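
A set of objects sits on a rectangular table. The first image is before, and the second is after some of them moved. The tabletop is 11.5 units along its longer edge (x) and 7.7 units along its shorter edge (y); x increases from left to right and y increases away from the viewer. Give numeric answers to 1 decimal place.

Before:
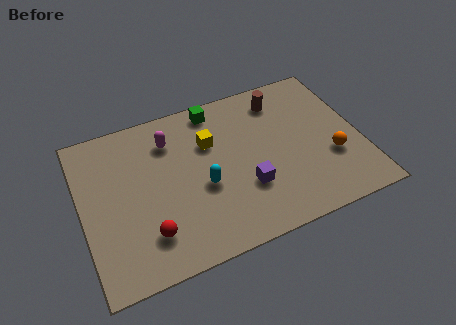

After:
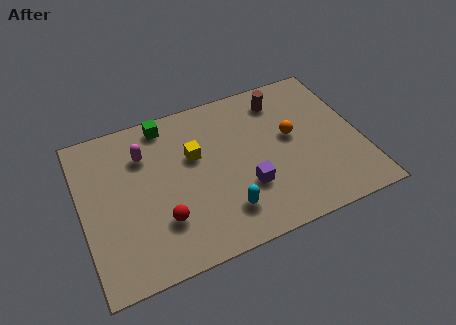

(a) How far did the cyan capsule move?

1.7

The cyan capsule was near (4.9, 3.2) before and (5.6, 1.7) after, so it travelled √(0.7² + 1.5²) ≈ 1.7 units.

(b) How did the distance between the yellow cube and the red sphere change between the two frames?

-1.4

The distance was about 4.5 in the first image and 3.1 in the second, so they moved 1.4 units closer together.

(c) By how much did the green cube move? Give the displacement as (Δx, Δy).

(-2.1, 0.0)

From the two frames, the green cube sits at roughly (5.8, 6.8) before and (3.7, 6.8) after.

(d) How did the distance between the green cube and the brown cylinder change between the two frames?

+2.1

They were about 2.7 units apart before and 4.8 after — 2.1 units further apart.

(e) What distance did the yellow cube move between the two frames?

0.8

The yellow cube was near (5.4, 5.2) before and (4.7, 4.8) after, so it travelled √(0.7² + 0.4²) ≈ 0.8 units.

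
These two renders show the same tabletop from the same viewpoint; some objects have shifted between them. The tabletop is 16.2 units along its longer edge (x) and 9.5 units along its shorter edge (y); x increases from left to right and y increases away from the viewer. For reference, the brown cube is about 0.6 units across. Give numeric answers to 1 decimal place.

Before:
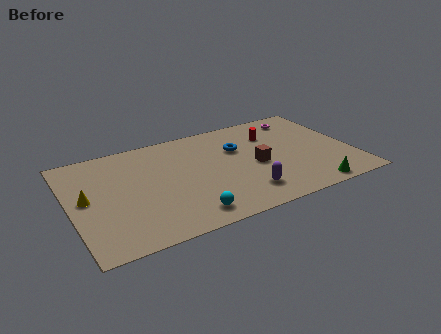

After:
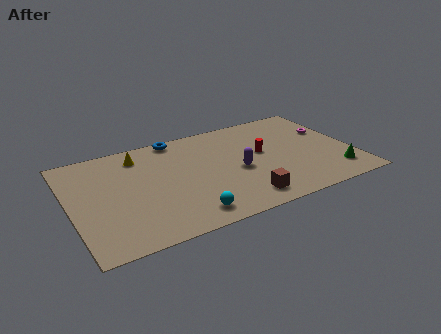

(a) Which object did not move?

the cyan sphere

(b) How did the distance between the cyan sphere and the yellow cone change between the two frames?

+0.3

The distance was about 6.4 in the first image and 6.7 in the second, so they moved 0.3 units further apart.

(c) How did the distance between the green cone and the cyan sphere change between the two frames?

+1.6

The distance was about 7.1 in the first image and 8.7 in the second, so they moved 1.6 units further apart.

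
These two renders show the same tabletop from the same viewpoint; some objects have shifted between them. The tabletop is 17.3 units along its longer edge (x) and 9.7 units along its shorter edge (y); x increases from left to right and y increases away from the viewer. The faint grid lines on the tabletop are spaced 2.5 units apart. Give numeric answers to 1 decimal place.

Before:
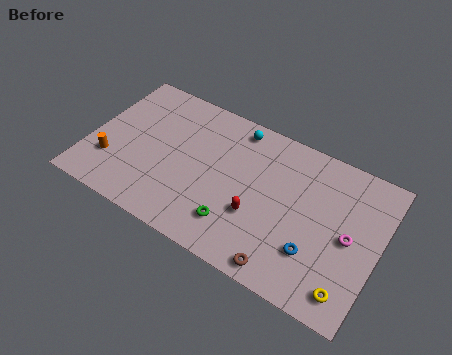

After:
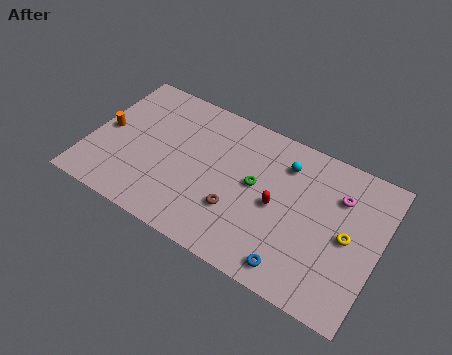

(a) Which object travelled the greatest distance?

the brown torus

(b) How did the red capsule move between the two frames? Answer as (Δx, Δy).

(1.0, 1.2)

From the two frames, the red capsule sits at roughly (10.3, 3.4) before and (11.3, 4.6) after.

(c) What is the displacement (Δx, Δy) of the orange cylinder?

(-0.6, 2.0)

The orange cylinder was at about (1.5, 2.8) and moved to about (0.9, 4.8).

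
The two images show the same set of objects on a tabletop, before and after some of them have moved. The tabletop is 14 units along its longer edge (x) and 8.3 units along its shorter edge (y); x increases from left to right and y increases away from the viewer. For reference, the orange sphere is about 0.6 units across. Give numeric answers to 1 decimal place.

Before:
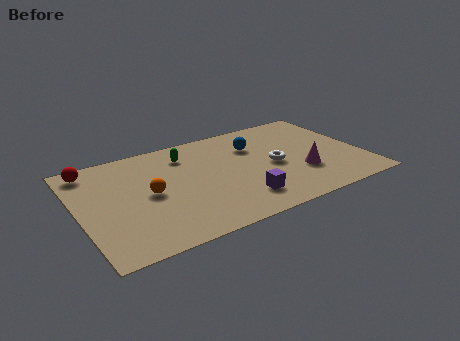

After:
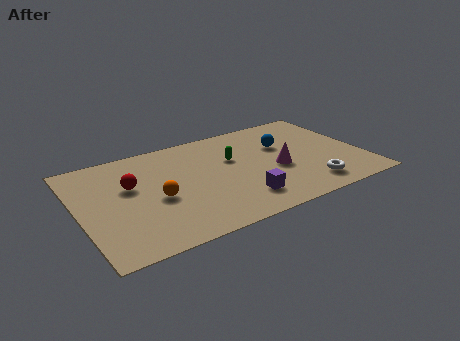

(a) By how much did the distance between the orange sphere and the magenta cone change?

-1.5

The distance was about 7.5 in the first image and 6.0 in the second, so they moved 1.5 units closer together.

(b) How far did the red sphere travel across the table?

2.7

From (0.9, 7.2) to (2.6, 5.1), the red sphere covered √(1.7² + 2.1²) ≈ 2.7 units.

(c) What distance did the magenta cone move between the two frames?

1.4

From (10.8, 2.7) to (9.7, 3.5), the magenta cone covered √(1.1² + 0.8²) ≈ 1.4 units.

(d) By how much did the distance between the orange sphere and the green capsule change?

+1.1

They were about 3.2 units apart before and 4.3 after — 1.1 units further apart.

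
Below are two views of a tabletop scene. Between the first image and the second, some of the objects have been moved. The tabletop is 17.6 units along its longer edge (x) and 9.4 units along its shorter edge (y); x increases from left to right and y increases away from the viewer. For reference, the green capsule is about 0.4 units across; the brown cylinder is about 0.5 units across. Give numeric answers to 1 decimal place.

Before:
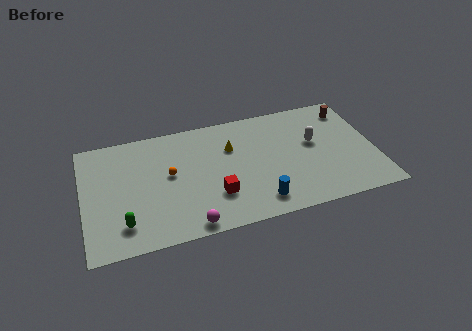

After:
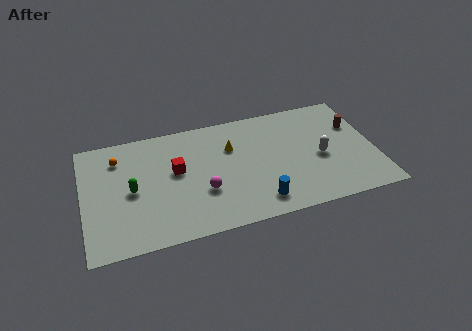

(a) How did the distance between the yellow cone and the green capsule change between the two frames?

-1.6

Before: roughly 8.0 units apart; after: 6.4. That's 1.6 units closer together.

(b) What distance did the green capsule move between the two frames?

2.6

The green capsule was near (2.3, 2.0) before and (2.9, 4.5) after, so it travelled √(0.6² + 2.5²) ≈ 2.6 units.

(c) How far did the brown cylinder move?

1.4

From (16.4, 7.7) to (16.6, 6.3), the brown cylinder covered √(0.2² + 1.4²) ≈ 1.4 units.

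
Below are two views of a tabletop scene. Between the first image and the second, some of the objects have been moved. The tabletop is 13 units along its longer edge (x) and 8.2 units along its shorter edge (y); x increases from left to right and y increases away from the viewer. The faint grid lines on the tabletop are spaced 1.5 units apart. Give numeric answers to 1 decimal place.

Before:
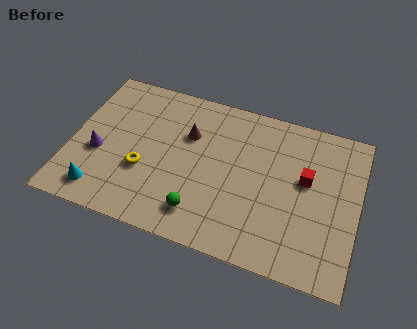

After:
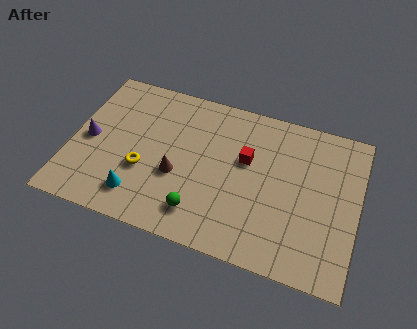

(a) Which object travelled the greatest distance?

the red cube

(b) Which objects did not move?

the green sphere and the yellow torus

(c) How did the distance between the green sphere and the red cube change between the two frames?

-1.7

They were about 5.5 units apart before and 3.8 after — 1.7 units closer together.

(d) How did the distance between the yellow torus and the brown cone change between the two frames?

-1.6

They were about 3.1 units apart before and 1.5 after — 1.6 units closer together.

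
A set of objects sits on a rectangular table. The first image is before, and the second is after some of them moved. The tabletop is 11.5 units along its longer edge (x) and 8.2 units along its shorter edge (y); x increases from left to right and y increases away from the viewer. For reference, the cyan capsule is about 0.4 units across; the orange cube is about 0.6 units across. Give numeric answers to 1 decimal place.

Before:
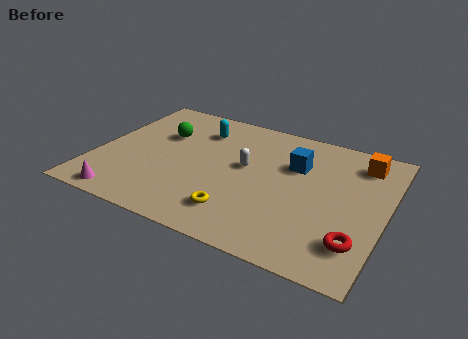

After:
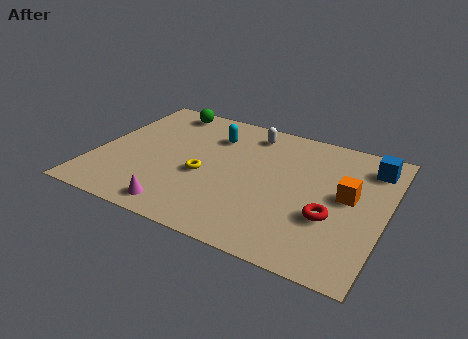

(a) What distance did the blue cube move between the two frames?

3.1

From (7.8, 5.5) to (10.7, 6.6), the blue cube covered √(2.9² + 1.1²) ≈ 3.1 units.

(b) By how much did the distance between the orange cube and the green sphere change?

+0.3

The distance was about 8.0 in the first image and 8.3 in the second, so they moved 0.3 units further apart.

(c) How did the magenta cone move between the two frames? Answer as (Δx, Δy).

(2.2, 0.2)

The magenta cone started near (1.6, 0.8) and ended near (3.8, 1.0).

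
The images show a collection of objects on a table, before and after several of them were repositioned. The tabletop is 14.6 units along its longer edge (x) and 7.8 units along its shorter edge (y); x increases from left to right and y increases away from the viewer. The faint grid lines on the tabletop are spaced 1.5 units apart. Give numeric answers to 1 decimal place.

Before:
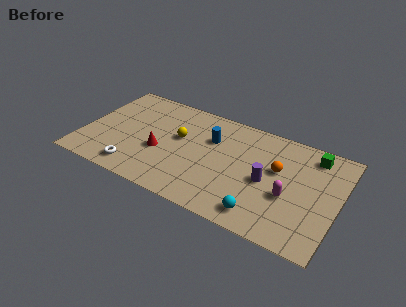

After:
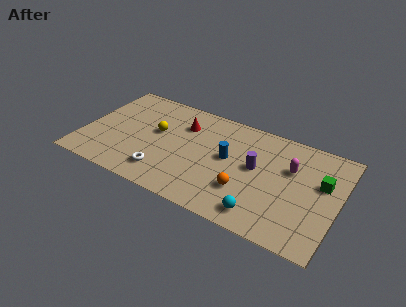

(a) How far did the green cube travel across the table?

1.9

From (12.9, 6.6) to (13.6, 4.8), the green cube covered √(0.7² + 1.8²) ≈ 1.9 units.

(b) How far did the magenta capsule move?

2.0

From (11.9, 3.1) to (11.8, 5.1), the magenta capsule covered √(0.1² + 2.0²) ≈ 2.0 units.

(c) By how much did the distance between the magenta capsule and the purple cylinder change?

+0.7

They were about 1.4 units apart before and 2.1 after — 0.7 units further apart.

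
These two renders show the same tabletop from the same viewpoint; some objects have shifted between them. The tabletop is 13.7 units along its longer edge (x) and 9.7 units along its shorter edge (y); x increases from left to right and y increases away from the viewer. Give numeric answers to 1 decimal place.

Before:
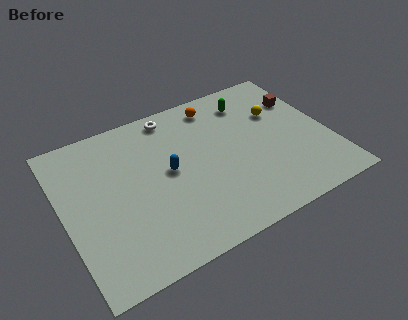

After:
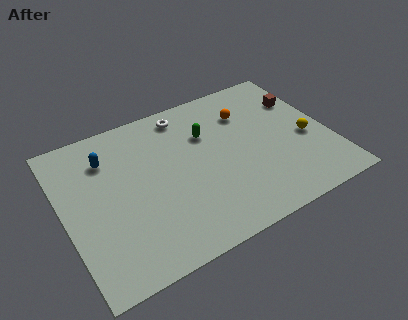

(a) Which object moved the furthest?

the blue capsule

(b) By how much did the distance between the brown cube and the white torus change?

-0.6

They were about 6.8 units apart before and 6.2 after — 0.6 units closer together.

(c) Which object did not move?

the brown cube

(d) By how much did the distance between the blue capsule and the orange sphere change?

+2.9

They were about 4.4 units apart before and 7.3 after — 2.9 units further apart.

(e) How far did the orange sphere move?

1.8

From (8.4, 8.3) to (9.8, 7.1), the orange sphere covered √(1.4² + 1.2²) ≈ 1.8 units.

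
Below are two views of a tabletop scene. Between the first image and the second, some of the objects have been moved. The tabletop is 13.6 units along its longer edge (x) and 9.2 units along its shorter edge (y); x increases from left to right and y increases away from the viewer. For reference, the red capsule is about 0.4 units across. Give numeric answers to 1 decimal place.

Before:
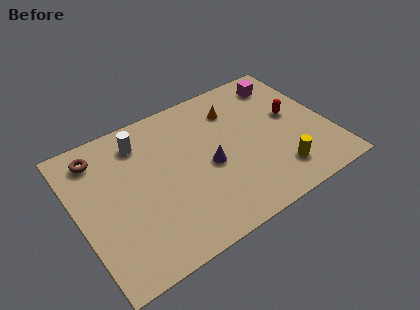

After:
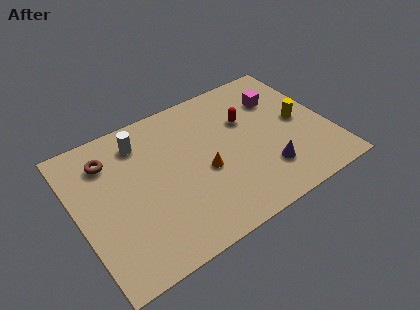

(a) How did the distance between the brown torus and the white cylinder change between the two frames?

-0.5

The distance was about 2.3 in the first image and 1.8 in the second, so they moved 0.5 units closer together.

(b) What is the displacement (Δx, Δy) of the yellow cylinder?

(1.7, 2.7)

From the two frames, the yellow cylinder sits at roughly (10.4, 1.9) before and (12.1, 4.6) after.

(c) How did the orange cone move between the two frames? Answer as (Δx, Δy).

(-2.2, -3.1)

The orange cone was at about (8.9, 7.0) and moved to about (6.7, 3.9).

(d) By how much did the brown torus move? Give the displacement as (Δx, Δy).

(0.5, -0.5)

The brown torus was at about (1.5, 7.6) and moved to about (2.0, 7.1).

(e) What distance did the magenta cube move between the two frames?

1.1

The magenta cube moved from about (11.8, 7.6) to (11.3, 6.6), a distance of √(0.5² + 1.0²) ≈ 1.1.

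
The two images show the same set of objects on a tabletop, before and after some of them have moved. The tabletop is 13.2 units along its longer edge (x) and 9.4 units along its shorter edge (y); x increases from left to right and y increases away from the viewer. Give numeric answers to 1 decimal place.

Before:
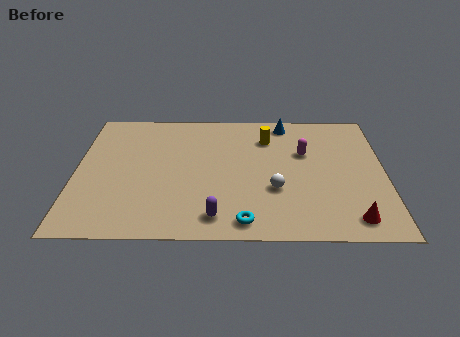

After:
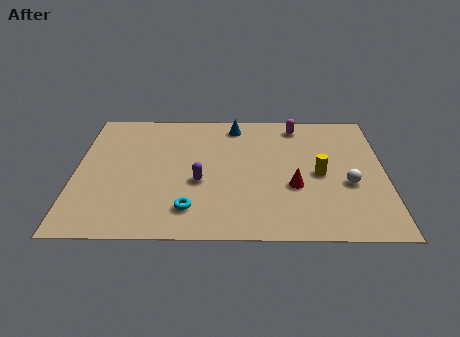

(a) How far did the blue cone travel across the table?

2.2

The blue cone was near (9.0, 8.3) before and (6.8, 8.1) after, so it travelled √(2.2² + 0.2²) ≈ 2.2 units.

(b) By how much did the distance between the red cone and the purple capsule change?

-1.7

Before: roughly 5.7 units apart; after: 4.0. That's 1.7 units closer together.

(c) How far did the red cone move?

3.3

The red cone moved from about (11.7, 1.3) to (9.3, 3.5), a distance of √(2.4² + 2.2²) ≈ 3.3.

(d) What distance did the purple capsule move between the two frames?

2.5

The purple capsule moved from about (6.0, 1.4) to (5.3, 3.8), a distance of √(0.7² + 2.4²) ≈ 2.5.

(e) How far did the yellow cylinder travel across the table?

3.5

From (8.2, 7.1) to (10.4, 4.4), the yellow cylinder covered √(2.2² + 2.7²) ≈ 3.5 units.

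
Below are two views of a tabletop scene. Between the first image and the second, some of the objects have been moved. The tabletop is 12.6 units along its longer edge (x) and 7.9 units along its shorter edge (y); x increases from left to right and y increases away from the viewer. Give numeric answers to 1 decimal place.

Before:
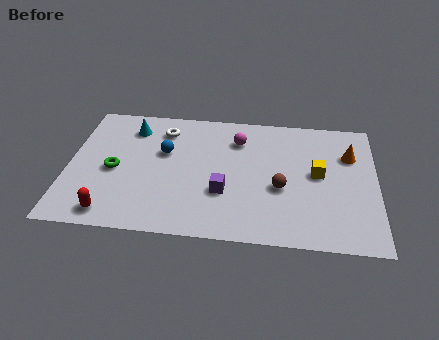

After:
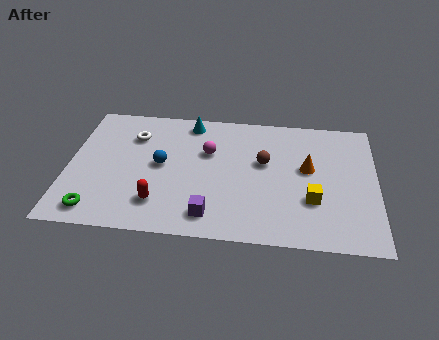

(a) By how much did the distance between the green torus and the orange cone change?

-0.6

They were about 9.8 units apart before and 9.2 after — 0.6 units closer together.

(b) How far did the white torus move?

1.3

The white torus was near (3.8, 6.3) before and (2.6, 5.8) after, so it travelled √(1.2² + 0.5²) ≈ 1.3 units.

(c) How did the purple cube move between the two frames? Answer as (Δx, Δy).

(-0.5, -1.4)

The purple cube started near (6.4, 2.7) and ended near (5.9, 1.3).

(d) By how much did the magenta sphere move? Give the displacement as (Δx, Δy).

(-1.2, -0.9)

The magenta sphere was at about (6.9, 6.0) and moved to about (5.7, 5.1).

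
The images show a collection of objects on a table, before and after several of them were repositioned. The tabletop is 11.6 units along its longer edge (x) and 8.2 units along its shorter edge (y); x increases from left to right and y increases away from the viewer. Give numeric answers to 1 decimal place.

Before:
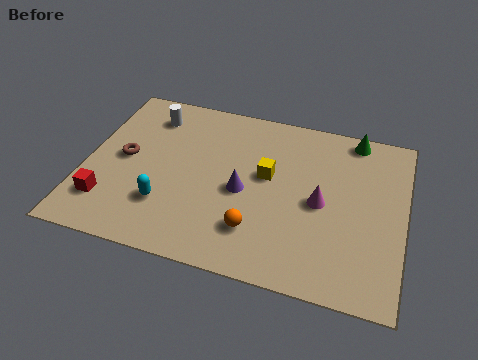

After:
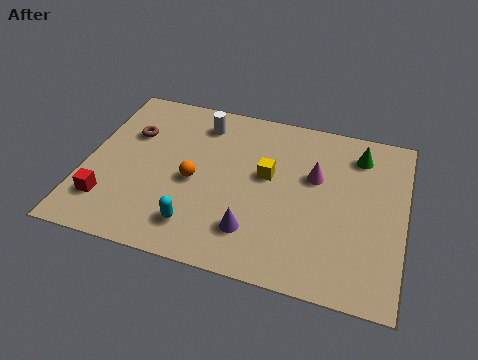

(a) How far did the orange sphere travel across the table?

2.9

The orange sphere moved from about (6.4, 2.0) to (4.0, 3.7), a distance of √(2.4² + 1.7²) ≈ 2.9.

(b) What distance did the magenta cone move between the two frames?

1.2

The magenta cone was near (8.6, 3.9) before and (8.3, 5.1) after, so it travelled √(0.3² + 1.2²) ≈ 1.2 units.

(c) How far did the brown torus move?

1.3

The brown torus moved from about (1.4, 4.2) to (1.5, 5.5), a distance of √(0.1² + 1.3²) ≈ 1.3.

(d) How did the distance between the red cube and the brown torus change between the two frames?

+1.3

Before: roughly 2.3 units apart; after: 3.6. That's 1.3 units further apart.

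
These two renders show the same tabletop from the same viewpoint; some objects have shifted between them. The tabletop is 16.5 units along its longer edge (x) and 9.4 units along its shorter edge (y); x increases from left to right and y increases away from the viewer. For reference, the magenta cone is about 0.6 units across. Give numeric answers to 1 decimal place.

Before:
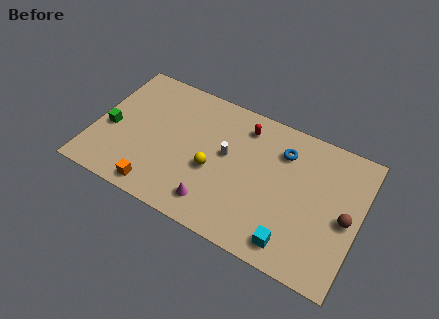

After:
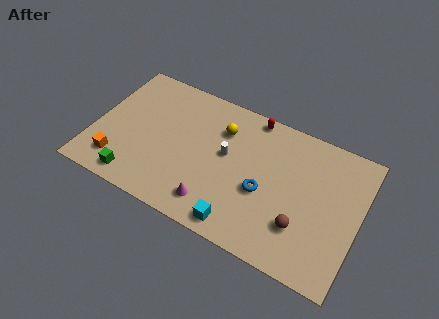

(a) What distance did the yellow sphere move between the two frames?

3.0

The yellow sphere moved from about (7.5, 3.9) to (7.7, 6.9), a distance of √(0.2² + 3.0²) ≈ 3.0.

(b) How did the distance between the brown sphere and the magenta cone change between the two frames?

-2.9

The distance was about 8.3 in the first image and 5.4 in the second, so they moved 2.9 units closer together.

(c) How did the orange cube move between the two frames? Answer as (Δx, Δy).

(-2.6, 0.8)

The orange cube started near (4.4, 1.1) and ended near (1.8, 1.9).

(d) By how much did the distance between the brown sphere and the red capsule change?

-0.5

Before: roughly 7.5 units apart; after: 7.0. That's 0.5 units closer together.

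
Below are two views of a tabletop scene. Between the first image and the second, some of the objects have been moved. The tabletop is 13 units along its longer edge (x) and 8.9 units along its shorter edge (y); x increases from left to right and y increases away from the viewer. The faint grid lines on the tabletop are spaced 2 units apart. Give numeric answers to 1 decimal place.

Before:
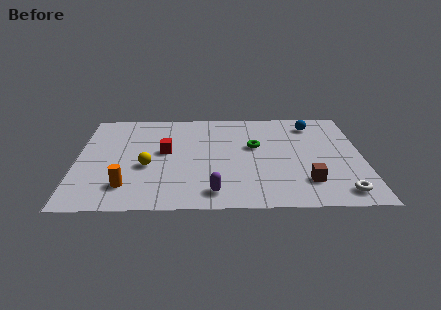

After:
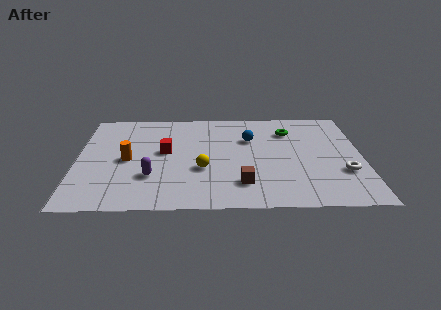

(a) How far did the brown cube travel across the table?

2.9

The brown cube was near (10.4, 2.1) before and (7.5, 2.0) after, so it travelled √(2.9² + 0.1²) ≈ 2.9 units.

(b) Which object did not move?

the red cube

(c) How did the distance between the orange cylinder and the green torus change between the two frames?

+1.1

The distance was about 6.7 in the first image and 7.8 in the second, so they moved 1.1 units further apart.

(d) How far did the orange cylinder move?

2.3

The orange cylinder was near (2.3, 1.9) before and (2.3, 4.2) after, so it travelled √(0.0² + 2.3²) ≈ 2.3 units.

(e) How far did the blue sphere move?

3.2

The blue sphere was near (10.8, 7.3) before and (7.9, 6.0) after, so it travelled √(2.9² + 1.3²) ≈ 3.2 units.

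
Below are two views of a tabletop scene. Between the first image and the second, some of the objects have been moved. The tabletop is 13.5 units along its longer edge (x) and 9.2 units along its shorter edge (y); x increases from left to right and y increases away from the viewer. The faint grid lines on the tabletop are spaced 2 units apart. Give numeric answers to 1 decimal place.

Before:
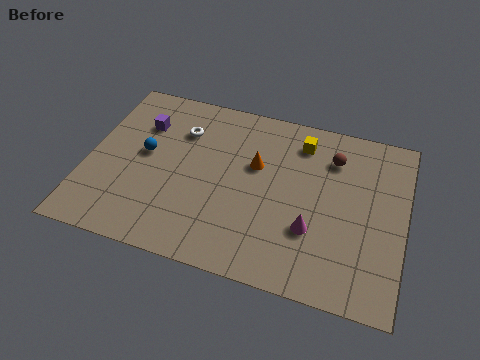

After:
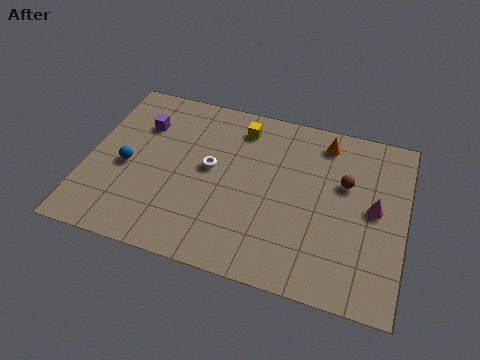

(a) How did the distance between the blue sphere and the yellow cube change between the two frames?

-1.2

They were about 7.0 units apart before and 5.8 after — 1.2 units closer together.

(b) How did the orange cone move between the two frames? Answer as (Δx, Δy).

(2.8, 2.1)

The orange cone started near (7.1, 5.7) and ended near (9.9, 7.8).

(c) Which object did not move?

the purple cube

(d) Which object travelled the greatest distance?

the orange cone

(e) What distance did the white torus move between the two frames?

2.2

From (3.8, 6.7) to (5.2, 5.0), the white torus covered √(1.4² + 1.7²) ≈ 2.2 units.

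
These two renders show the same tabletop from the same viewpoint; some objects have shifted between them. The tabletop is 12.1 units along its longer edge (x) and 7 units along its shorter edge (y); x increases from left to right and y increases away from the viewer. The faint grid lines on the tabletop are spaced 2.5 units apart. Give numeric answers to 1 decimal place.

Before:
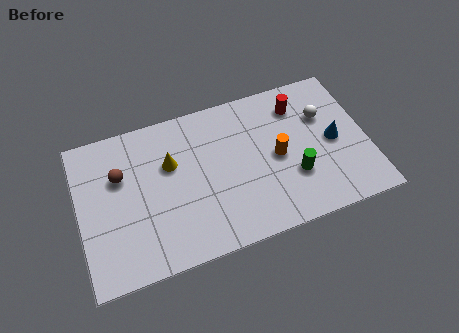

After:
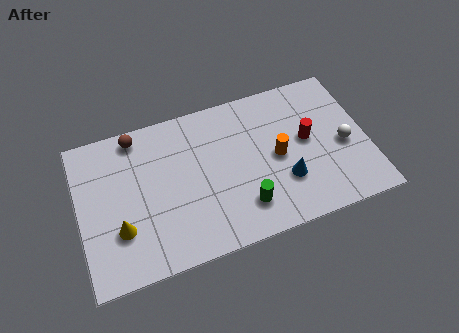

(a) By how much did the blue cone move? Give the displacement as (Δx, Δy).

(-2.2, -1.2)

The blue cone started near (10.7, 3.4) and ended near (8.5, 2.2).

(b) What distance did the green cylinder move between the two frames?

2.3

The green cylinder moved from about (8.9, 2.3) to (6.7, 1.6), a distance of √(2.2² + 0.7²) ≈ 2.3.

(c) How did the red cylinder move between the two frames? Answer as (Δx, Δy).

(0.2, -1.7)

The red cylinder started near (9.4, 5.5) and ended near (9.6, 3.8).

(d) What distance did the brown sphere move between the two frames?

1.8

The brown sphere was near (1.8, 4.6) before and (2.6, 6.2) after, so it travelled √(0.8² + 1.6²) ≈ 1.8 units.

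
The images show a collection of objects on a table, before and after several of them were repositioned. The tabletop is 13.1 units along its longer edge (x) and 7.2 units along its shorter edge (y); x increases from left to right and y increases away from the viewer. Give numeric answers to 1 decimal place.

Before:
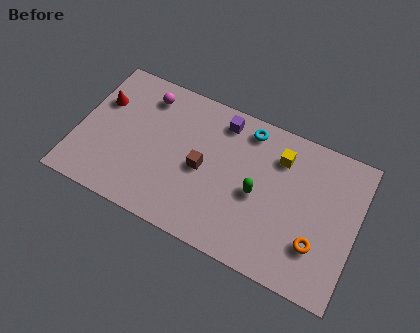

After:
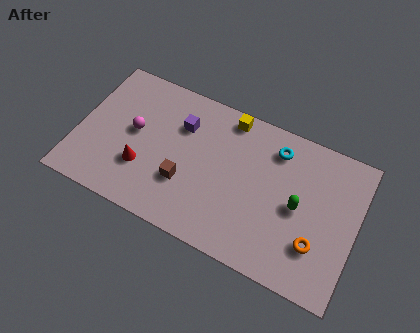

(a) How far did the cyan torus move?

1.5

From (7.7, 6.2) to (9.1, 5.8), the cyan torus covered √(1.4² + 0.4²) ≈ 1.5 units.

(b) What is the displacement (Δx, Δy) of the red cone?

(2.3, -2.5)

The red cone started near (0.9, 4.8) and ended near (3.2, 2.3).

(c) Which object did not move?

the orange torus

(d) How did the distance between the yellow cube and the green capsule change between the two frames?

+2.3

Before: roughly 2.3 units apart; after: 4.6. That's 2.3 units further apart.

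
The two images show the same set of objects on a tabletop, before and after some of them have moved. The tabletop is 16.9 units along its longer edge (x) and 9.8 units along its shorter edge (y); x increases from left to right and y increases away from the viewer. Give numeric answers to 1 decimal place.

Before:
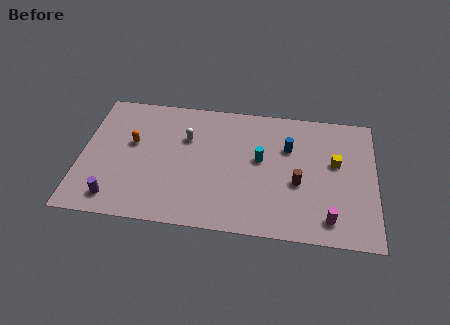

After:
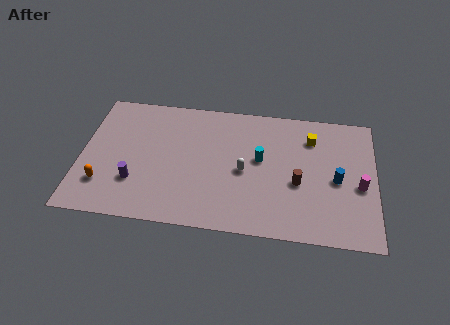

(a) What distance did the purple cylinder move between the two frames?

1.8

The purple cylinder moved from about (2.1, 1.5) to (3.2, 2.9), a distance of √(1.1² + 1.4²) ≈ 1.8.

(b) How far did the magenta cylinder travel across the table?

3.1

From (14.3, 1.6) to (16.0, 4.2), the magenta cylinder covered √(1.7² + 2.6²) ≈ 3.1 units.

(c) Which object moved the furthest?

the white capsule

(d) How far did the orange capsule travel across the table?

3.6

The orange capsule was near (2.9, 5.8) before and (1.4, 2.5) after, so it travelled √(1.5² + 3.3²) ≈ 3.6 units.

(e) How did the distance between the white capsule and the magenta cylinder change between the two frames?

-3.1

The distance was about 9.7 in the first image and 6.6 in the second, so they moved 3.1 units closer together.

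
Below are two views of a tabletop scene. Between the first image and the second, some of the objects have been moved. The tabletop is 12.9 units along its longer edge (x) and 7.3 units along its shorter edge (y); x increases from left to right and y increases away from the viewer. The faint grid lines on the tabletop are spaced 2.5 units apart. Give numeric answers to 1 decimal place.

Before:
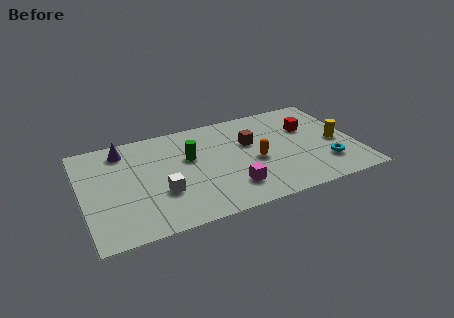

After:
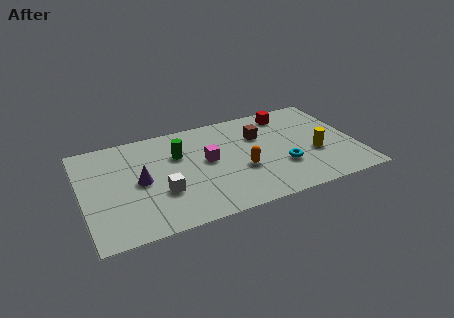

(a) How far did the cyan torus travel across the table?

2.1

The cyan torus was near (11.3, 1.9) before and (9.3, 2.4) after, so it travelled √(2.0² + 0.5²) ≈ 2.1 units.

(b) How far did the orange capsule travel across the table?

0.8

From (8.1, 3.2) to (7.4, 2.8), the orange capsule covered √(0.7² + 0.4²) ≈ 0.8 units.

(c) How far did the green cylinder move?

0.6

From (5.1, 4.5) to (4.6, 4.9), the green cylinder covered √(0.5² + 0.4²) ≈ 0.6 units.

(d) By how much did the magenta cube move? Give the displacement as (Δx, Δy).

(-0.9, 2.3)

From the two frames, the magenta cube sits at roughly (6.8, 1.7) before and (5.9, 4.0) after.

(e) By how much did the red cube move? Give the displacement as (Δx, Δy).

(-0.8, 1.4)

From the two frames, the red cube sits at roughly (10.8, 4.8) before and (10.0, 6.2) after.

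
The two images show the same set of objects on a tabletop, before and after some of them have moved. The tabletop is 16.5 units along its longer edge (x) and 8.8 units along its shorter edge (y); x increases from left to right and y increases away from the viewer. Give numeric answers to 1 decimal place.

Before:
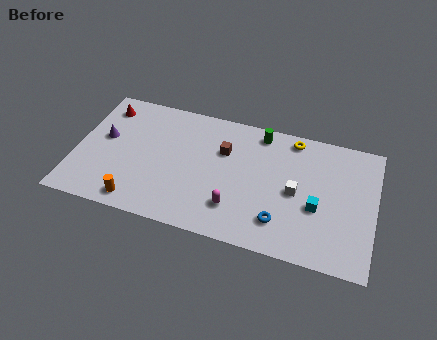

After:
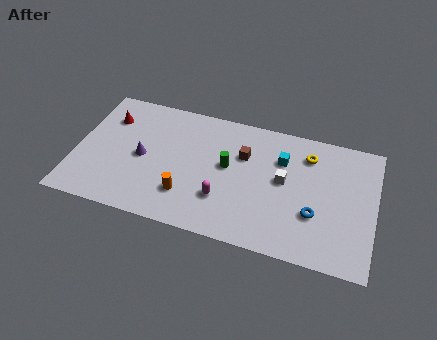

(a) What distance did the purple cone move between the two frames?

2.3

The purple cone moved from about (1.5, 5.0) to (3.7, 4.2), a distance of √(2.2² + 0.8²) ≈ 2.3.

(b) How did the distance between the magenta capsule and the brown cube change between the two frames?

-0.4

The distance was about 3.8 in the first image and 3.4 in the second, so they moved 0.4 units closer together.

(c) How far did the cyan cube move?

3.4

The cyan cube was near (13.4, 3.5) before and (11.3, 6.2) after, so it travelled √(2.1² + 2.7²) ≈ 3.4 units.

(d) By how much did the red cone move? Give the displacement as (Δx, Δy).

(0.3, -0.7)

From the two frames, the red cone sits at roughly (1.3, 7.2) before and (1.6, 6.5) after.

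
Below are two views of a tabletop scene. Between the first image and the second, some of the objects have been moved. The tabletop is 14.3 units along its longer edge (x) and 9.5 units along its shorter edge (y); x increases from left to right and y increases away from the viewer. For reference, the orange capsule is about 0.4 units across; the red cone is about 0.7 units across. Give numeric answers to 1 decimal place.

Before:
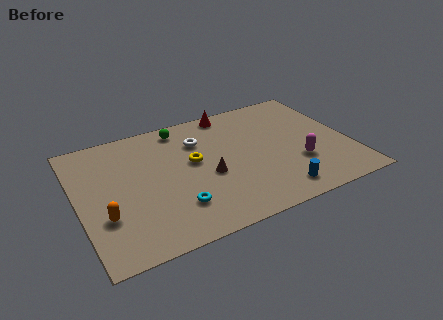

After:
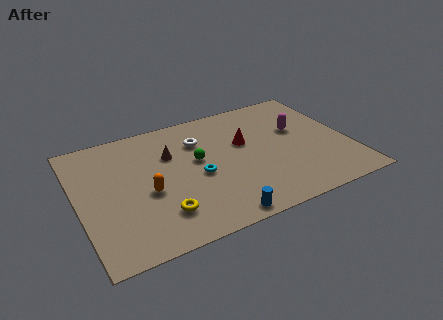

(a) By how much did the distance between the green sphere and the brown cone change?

-2.8

The distance was about 4.4 in the first image and 1.6 in the second, so they moved 2.8 units closer together.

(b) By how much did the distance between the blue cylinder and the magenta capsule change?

+4.9

They were about 2.2 units apart before and 7.1 after — 4.9 units further apart.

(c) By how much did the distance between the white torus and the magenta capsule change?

-0.8

Before: roughly 6.1 units apart; after: 5.3. That's 0.8 units closer together.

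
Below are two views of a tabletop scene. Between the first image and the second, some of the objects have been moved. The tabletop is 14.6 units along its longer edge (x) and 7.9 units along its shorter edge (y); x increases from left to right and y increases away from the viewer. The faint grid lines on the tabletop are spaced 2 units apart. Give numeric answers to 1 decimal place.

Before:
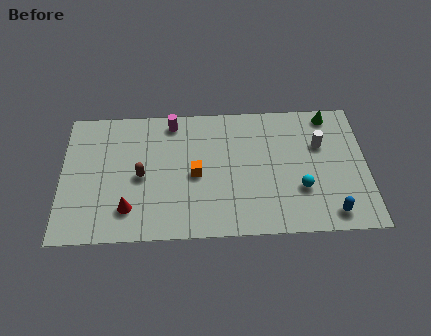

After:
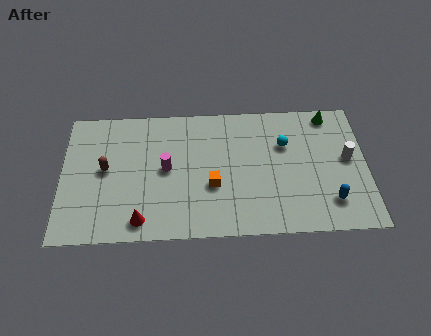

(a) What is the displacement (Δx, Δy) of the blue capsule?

(0.0, 0.7)

The blue capsule started near (12.8, 1.1) and ended near (12.8, 1.8).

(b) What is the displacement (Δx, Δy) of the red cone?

(0.6, -0.7)

From the two frames, the red cone sits at roughly (3.2, 1.8) before and (3.8, 1.1) after.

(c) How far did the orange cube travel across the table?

1.1

From (6.4, 3.7) to (7.2, 3.0), the orange cube covered √(0.8² + 0.7²) ≈ 1.1 units.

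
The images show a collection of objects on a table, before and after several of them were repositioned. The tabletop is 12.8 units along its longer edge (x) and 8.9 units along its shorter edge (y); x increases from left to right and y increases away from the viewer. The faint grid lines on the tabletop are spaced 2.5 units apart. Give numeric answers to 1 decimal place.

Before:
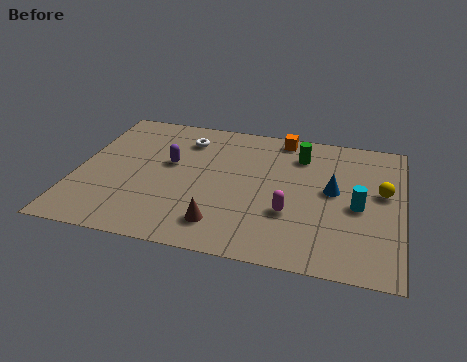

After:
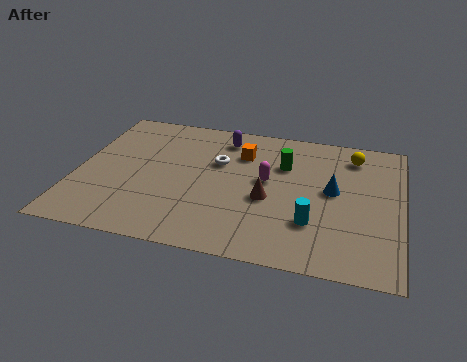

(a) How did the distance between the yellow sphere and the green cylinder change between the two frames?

-0.8

They were about 3.8 units apart before and 3.0 after — 0.8 units closer together.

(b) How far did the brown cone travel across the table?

2.6

From (5.9, 1.7) to (7.6, 3.7), the brown cone covered √(1.7² + 2.0²) ≈ 2.6 units.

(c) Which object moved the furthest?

the purple capsule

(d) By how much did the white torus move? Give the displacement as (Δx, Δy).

(1.4, -1.3)

From the two frames, the white torus sits at roughly (4.1, 7.0) before and (5.5, 5.7) after.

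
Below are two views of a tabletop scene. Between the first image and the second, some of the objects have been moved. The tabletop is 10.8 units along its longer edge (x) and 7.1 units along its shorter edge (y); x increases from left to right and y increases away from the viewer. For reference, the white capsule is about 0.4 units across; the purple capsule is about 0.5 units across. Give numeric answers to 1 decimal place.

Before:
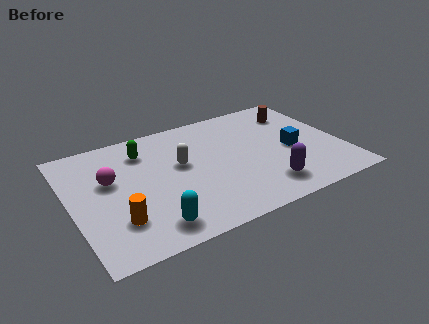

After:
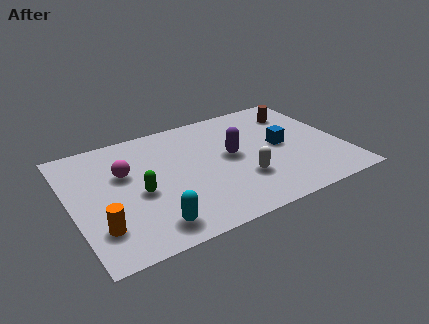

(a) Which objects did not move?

the cyan capsule and the brown cylinder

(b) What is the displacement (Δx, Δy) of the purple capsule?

(-1.0, 2.4)

The purple capsule was at about (7.4, 1.4) and moved to about (6.4, 3.8).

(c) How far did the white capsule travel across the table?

2.9

From (4.4, 4.1) to (6.6, 2.2), the white capsule covered √(2.2² + 1.9²) ≈ 2.9 units.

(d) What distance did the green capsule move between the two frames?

2.5

From (3.1, 5.5) to (2.6, 3.1), the green capsule covered √(0.5² + 2.4²) ≈ 2.5 units.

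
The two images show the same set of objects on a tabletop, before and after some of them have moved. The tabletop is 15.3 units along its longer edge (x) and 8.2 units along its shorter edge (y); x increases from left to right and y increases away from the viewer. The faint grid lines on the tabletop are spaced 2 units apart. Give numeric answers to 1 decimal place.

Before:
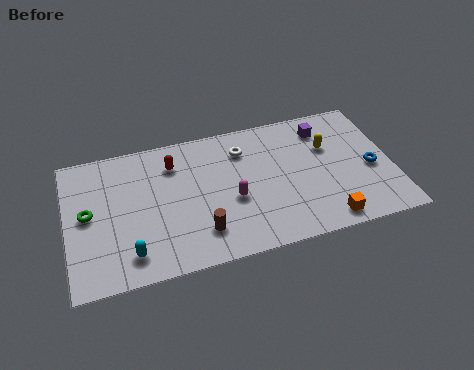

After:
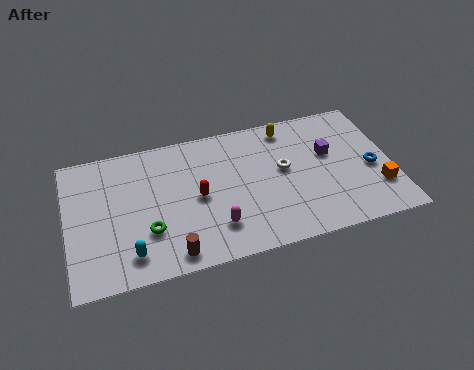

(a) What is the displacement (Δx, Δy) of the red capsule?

(1.0, -2.3)

From the two frames, the red capsule sits at roughly (5.1, 6.3) before and (6.1, 4.0) after.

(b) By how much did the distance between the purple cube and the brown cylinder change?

+0.9

The distance was about 7.8 in the first image and 8.7 in the second, so they moved 0.9 units further apart.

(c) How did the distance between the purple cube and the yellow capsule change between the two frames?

+1.6

They were about 1.2 units apart before and 2.8 after — 1.6 units further apart.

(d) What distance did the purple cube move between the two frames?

1.6

From (12.3, 6.6) to (12.4, 5.0), the purple cube covered √(0.1² + 1.6²) ≈ 1.6 units.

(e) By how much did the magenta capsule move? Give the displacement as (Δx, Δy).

(-0.9, -1.4)

The magenta capsule was at about (7.7, 3.4) and moved to about (6.8, 2.0).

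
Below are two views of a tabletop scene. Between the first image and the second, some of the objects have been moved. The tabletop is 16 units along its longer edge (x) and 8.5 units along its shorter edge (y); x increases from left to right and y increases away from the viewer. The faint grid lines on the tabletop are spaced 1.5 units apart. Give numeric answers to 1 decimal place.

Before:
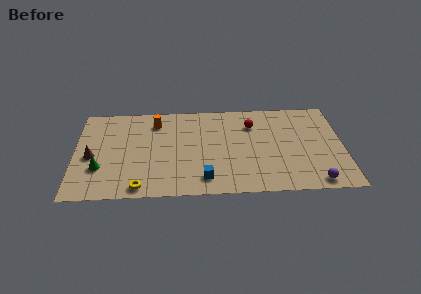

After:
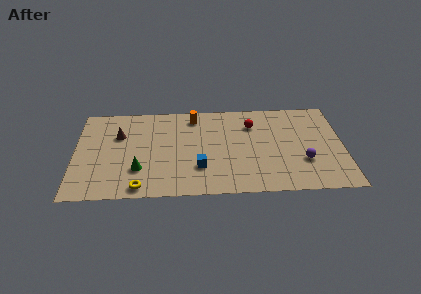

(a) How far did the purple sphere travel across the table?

2.0

The purple sphere was near (14.2, 0.9) before and (13.6, 2.8) after, so it travelled √(0.6² + 1.9²) ≈ 2.0 units.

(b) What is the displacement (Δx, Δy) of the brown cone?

(1.6, 1.9)

From the two frames, the brown cone sits at roughly (1.0, 3.8) before and (2.6, 5.7) after.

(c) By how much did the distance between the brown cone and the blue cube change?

-1.3

The distance was about 7.1 in the first image and 5.8 in the second, so they moved 1.3 units closer together.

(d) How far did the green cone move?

2.3

The green cone moved from about (1.5, 2.7) to (3.8, 2.5), a distance of √(2.3² + 0.2²) ≈ 2.3.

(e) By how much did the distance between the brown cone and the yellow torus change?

+0.9

The distance was about 4.1 in the first image and 5.0 in the second, so they moved 0.9 units further apart.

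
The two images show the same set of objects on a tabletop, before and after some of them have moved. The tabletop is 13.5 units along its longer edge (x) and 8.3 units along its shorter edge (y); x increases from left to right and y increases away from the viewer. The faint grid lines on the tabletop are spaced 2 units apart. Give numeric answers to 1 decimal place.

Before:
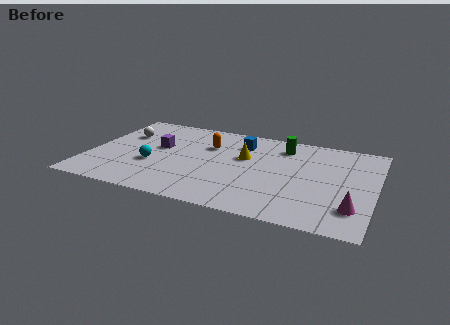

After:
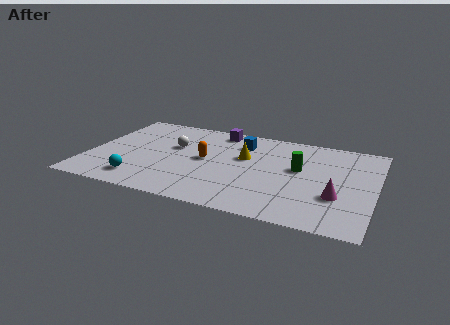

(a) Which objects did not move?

the blue cube and the yellow cone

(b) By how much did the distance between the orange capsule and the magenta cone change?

-1.5

The distance was about 8.0 in the first image and 6.5 in the second, so they moved 1.5 units closer together.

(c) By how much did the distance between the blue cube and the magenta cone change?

-1.1

Before: roughly 7.1 units apart; after: 6.0. That's 1.1 units closer together.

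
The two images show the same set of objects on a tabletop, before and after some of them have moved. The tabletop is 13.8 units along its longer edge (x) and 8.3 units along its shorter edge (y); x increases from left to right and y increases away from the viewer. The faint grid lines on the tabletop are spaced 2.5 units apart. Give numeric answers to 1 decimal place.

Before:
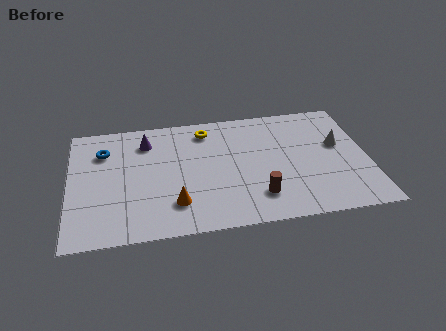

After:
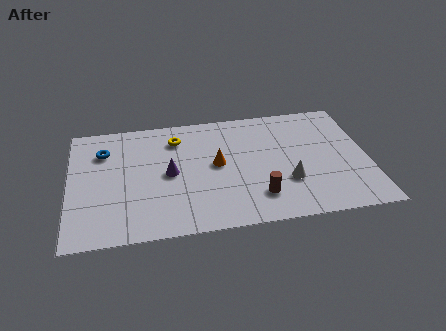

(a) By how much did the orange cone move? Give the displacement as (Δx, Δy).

(2.0, 2.4)

From the two frames, the orange cone sits at roughly (4.8, 2.0) before and (6.8, 4.4) after.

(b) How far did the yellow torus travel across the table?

1.5

From (6.4, 6.9) to (5.0, 6.5), the yellow torus covered √(1.4² + 0.4²) ≈ 1.5 units.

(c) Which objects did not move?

the brown cylinder and the blue torus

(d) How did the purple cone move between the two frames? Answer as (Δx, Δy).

(1.0, -2.4)

The purple cone started near (3.6, 6.5) and ended near (4.6, 4.1).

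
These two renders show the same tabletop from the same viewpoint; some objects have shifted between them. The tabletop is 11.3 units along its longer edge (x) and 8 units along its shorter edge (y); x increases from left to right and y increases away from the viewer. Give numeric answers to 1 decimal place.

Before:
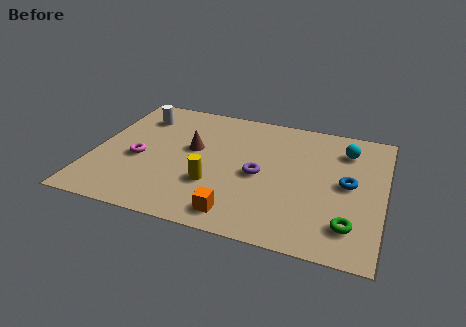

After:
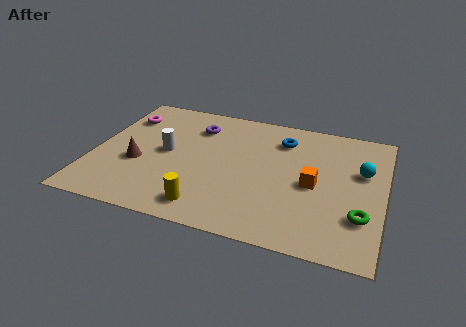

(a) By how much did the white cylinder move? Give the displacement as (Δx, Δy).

(1.3, -2.1)

From the two frames, the white cylinder sits at roughly (1.5, 6.2) before and (2.8, 4.1) after.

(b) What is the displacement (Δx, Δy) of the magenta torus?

(-0.9, 2.6)

The magenta torus started near (1.8, 3.4) and ended near (0.9, 6.0).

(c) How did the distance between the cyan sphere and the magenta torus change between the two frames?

+1.2

They were about 8.4 units apart before and 9.6 after — 1.2 units further apart.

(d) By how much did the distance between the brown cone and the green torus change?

+1.8

The distance was about 6.9 in the first image and 8.7 in the second, so they moved 1.8 units further apart.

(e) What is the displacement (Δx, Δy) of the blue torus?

(-2.7, 2.1)

From the two frames, the blue torus sits at roughly (9.9, 4.1) before and (7.2, 6.2) after.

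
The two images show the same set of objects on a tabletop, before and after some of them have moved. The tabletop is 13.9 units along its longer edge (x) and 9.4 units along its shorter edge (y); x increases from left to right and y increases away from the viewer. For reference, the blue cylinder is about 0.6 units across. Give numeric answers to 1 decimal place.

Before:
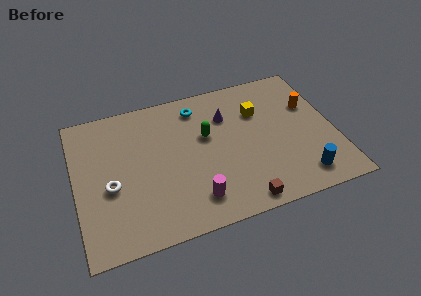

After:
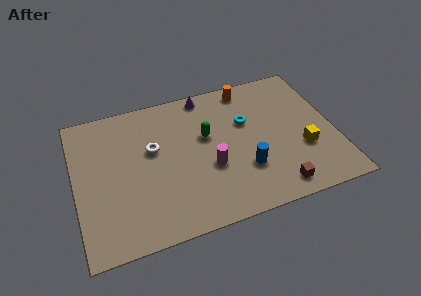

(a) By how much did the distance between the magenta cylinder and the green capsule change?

-1.9

They were about 4.0 units apart before and 2.1 after — 1.9 units closer together.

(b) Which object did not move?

the green capsule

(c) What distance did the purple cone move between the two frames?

2.1

From (8.3, 6.7) to (7.3, 8.5), the purple cone covered √(1.0² + 1.8²) ≈ 2.1 units.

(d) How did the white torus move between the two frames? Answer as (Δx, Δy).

(2.4, 1.8)

The white torus was at about (1.8, 3.9) and moved to about (4.2, 5.7).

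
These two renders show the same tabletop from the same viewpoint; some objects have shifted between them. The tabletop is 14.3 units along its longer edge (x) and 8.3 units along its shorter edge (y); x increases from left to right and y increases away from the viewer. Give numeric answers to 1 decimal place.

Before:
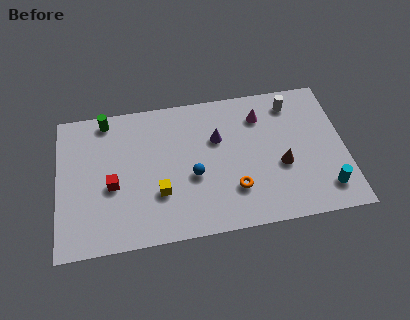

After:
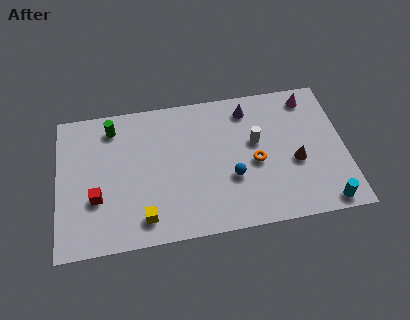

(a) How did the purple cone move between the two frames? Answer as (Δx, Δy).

(1.6, 1.5)

From the two frames, the purple cone sits at roughly (8.0, 5.4) before and (9.6, 6.9) after.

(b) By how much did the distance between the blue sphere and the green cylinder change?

+1.2

Before: roughly 5.8 units apart; after: 7.0. That's 1.2 units further apart.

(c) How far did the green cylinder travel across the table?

0.6

The green cylinder moved from about (2.5, 7.4) to (2.8, 6.9), a distance of √(0.3² + 0.5²) ≈ 0.6.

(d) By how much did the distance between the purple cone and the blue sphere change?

+1.6

Before: roughly 2.4 units apart; after: 4.0. That's 1.6 units further apart.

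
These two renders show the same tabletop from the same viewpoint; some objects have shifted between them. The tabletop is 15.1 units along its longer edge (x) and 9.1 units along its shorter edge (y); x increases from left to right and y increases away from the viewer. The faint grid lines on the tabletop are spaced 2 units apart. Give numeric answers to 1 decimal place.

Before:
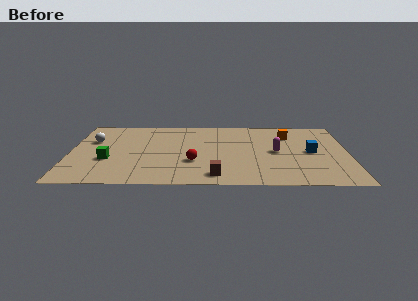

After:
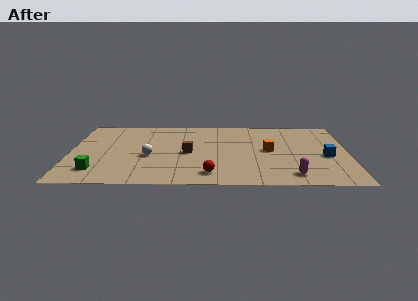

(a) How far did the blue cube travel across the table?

1.0

The blue cube moved from about (13.1, 4.5) to (13.9, 3.9), a distance of √(0.8² + 0.6²) ≈ 1.0.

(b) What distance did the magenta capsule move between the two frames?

3.2

The magenta capsule was near (11.2, 4.5) before and (12.0, 1.4) after, so it travelled √(0.8² + 3.1²) ≈ 3.2 units.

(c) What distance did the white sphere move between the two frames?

3.7

From (1.2, 5.9) to (4.3, 3.8), the white sphere covered √(3.1² + 2.1²) ≈ 3.7 units.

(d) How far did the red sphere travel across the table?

1.8

From (6.7, 3.1) to (7.6, 1.5), the red sphere covered √(0.9² + 1.6²) ≈ 1.8 units.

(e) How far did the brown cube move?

3.4

From (7.9, 1.3) to (6.4, 4.3), the brown cube covered √(1.5² + 3.0²) ≈ 3.4 units.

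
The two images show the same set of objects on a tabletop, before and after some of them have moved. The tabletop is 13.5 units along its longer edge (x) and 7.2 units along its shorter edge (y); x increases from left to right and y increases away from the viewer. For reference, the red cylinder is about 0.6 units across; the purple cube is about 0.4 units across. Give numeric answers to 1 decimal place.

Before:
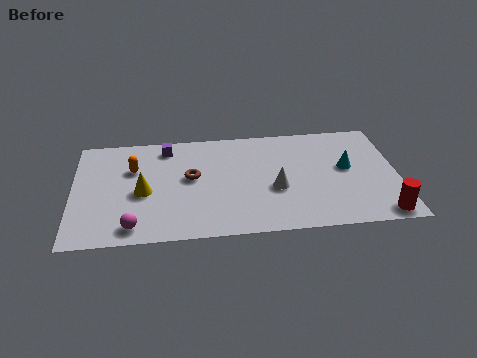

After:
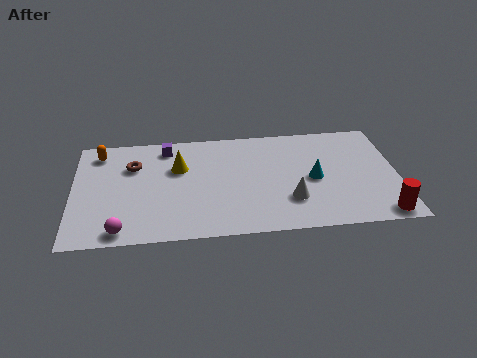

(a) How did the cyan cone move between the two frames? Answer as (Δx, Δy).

(-1.4, -0.6)

The cyan cone was at about (11.4, 4.0) and moved to about (10.0, 3.4).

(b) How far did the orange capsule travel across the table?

1.8

From (2.5, 4.8) to (1.1, 6.0), the orange capsule covered √(1.4² + 1.2²) ≈ 1.8 units.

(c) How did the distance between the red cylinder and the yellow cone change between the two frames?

-0.9

Before: roughly 10.1 units apart; after: 9.2. That's 0.9 units closer together.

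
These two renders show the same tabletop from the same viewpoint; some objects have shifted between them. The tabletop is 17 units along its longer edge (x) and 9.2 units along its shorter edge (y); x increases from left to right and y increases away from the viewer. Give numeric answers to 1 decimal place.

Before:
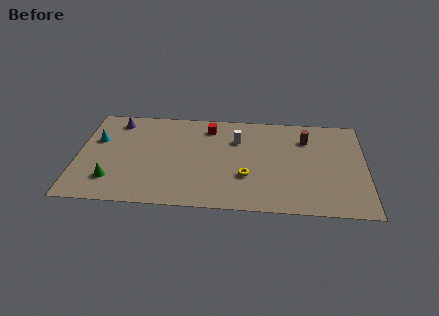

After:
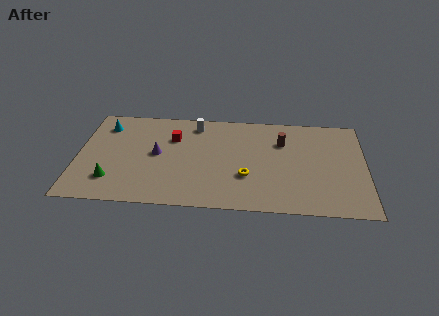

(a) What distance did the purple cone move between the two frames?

3.9

From (2.2, 7.8) to (4.7, 4.8), the purple cone covered √(2.5² + 3.0²) ≈ 3.9 units.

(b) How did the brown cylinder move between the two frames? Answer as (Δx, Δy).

(-1.4, -0.4)

The brown cylinder started near (13.5, 6.9) and ended near (12.1, 6.5).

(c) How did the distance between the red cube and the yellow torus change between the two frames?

+0.4

They were about 5.1 units apart before and 5.5 after — 0.4 units further apart.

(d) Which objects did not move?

the yellow torus and the green cone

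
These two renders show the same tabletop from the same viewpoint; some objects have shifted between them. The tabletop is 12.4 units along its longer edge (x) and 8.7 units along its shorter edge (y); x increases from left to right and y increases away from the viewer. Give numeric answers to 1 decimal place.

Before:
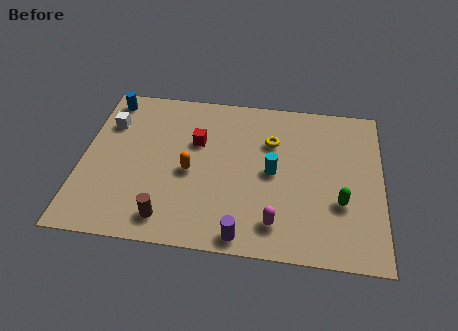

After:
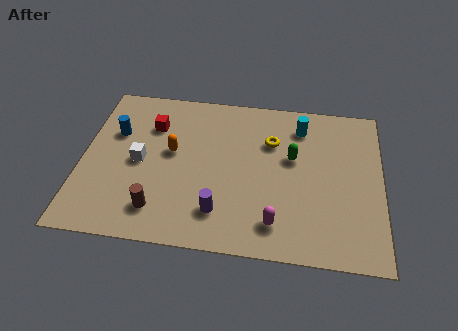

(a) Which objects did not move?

the magenta capsule and the yellow torus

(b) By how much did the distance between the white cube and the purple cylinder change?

-3.8

They were about 7.9 units apart before and 4.1 after — 3.8 units closer together.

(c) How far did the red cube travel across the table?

2.0

The red cube was near (4.7, 5.6) before and (2.8, 6.3) after, so it travelled √(1.9² + 0.7²) ≈ 2.0 units.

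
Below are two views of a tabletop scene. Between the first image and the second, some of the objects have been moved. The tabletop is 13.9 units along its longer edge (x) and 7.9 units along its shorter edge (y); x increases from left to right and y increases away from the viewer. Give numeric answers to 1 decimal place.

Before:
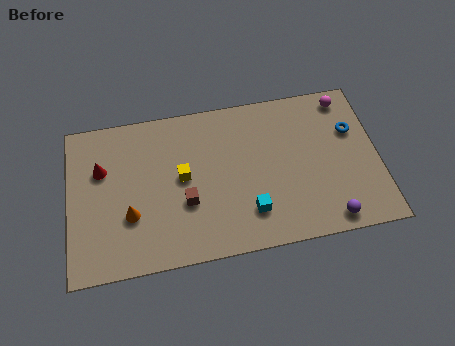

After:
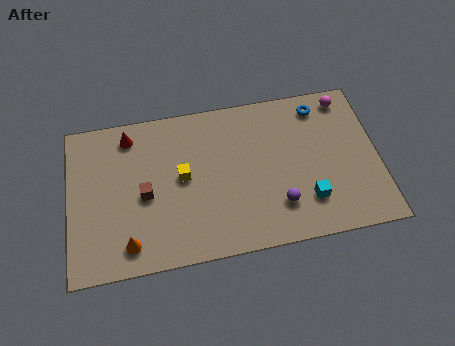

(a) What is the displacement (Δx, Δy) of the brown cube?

(-1.8, 0.7)

The brown cube was at about (5.2, 2.9) and moved to about (3.4, 3.6).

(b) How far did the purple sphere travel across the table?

2.5

The purple sphere was near (11.5, 0.9) before and (9.3, 2.0) after, so it travelled √(2.2² + 1.1²) ≈ 2.5 units.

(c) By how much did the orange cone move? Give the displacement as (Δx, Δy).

(-0.1, -1.4)

The orange cone was at about (2.7, 2.7) and moved to about (2.6, 1.3).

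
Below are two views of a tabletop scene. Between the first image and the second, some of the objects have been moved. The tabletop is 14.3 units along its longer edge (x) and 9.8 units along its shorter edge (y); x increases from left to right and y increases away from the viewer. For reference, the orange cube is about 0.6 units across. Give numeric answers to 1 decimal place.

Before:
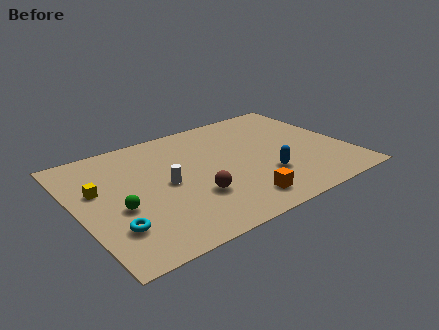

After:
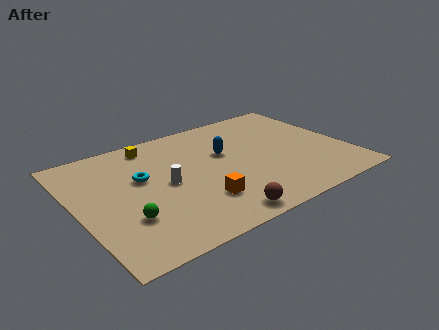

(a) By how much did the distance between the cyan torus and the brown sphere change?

+1.5

They were about 4.3 units apart before and 5.8 after — 1.5 units further apart.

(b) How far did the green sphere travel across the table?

1.0

From (2.0, 4.0) to (2.2, 3.0), the green sphere covered √(0.2² + 1.0²) ≈ 1.0 units.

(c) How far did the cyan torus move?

3.9

The cyan torus moved from about (1.5, 2.6) to (3.5, 5.9), a distance of √(2.0² + 3.3²) ≈ 3.9.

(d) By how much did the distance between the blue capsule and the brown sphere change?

+1.4

Before: roughly 3.8 units apart; after: 5.2. That's 1.4 units further apart.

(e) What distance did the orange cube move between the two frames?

2.1

The orange cube moved from about (7.9, 1.6) to (6.0, 2.6), a distance of √(1.9² + 1.0²) ≈ 2.1.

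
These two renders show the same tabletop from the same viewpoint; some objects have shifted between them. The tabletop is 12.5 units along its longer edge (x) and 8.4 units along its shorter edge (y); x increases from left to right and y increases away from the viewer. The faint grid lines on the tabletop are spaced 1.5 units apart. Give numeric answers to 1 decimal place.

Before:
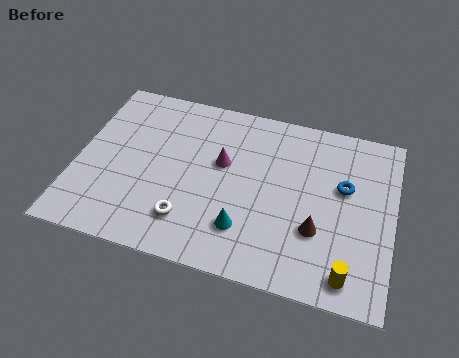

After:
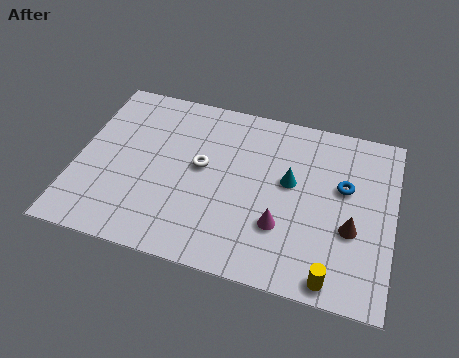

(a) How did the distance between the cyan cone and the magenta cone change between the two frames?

-0.9

The distance was about 3.1 in the first image and 2.2 in the second, so they moved 0.9 units closer together.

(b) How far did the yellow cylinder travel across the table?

0.7

The yellow cylinder was near (10.9, 1.1) before and (10.3, 0.8) after, so it travelled √(0.6² + 0.3²) ≈ 0.7 units.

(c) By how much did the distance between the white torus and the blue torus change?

-1.1

Before: roughly 6.7 units apart; after: 5.6. That's 1.1 units closer together.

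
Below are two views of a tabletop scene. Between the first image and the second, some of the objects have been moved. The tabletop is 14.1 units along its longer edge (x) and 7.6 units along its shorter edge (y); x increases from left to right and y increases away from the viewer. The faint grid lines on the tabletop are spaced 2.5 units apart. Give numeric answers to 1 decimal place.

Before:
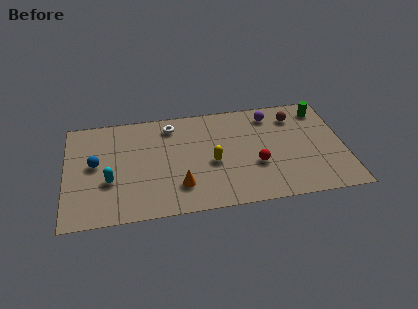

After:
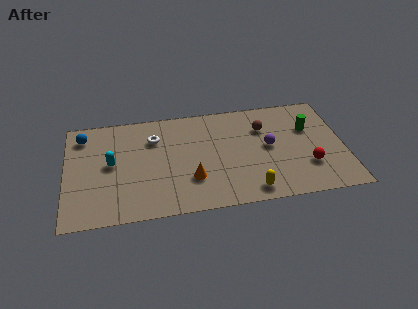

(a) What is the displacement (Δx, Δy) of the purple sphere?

(-0.2, -2.3)

The purple sphere was at about (10.5, 6.3) and moved to about (10.3, 4.0).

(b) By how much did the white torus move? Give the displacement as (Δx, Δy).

(-0.9, -0.8)

The white torus started near (5.4, 6.3) and ended near (4.5, 5.5).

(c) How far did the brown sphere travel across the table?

1.7

The brown sphere moved from about (11.7, 6.0) to (10.1, 5.4), a distance of √(1.6² + 0.6²) ≈ 1.7.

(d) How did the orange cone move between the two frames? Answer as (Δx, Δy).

(0.6, 0.4)

The orange cone was at about (5.7, 1.9) and moved to about (6.3, 2.3).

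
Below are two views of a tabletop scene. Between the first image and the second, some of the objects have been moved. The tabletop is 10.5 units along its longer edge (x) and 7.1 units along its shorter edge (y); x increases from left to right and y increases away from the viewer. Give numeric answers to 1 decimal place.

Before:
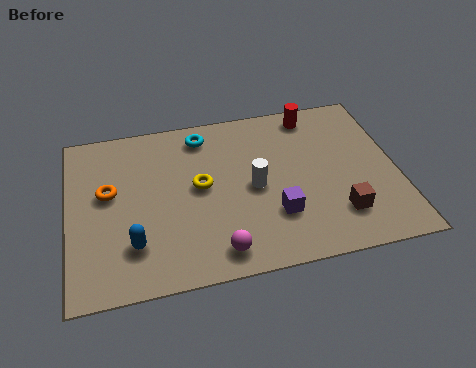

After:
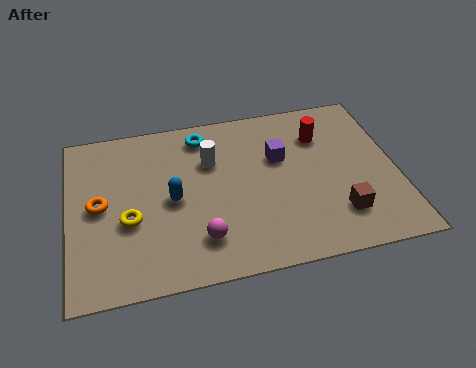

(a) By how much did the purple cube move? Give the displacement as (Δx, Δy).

(0.3, 2.4)

From the two frames, the purple cube sits at roughly (6.5, 2.1) before and (6.8, 4.5) after.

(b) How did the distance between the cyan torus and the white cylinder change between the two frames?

-1.8

Before: roughly 3.0 units apart; after: 1.2. That's 1.8 units closer together.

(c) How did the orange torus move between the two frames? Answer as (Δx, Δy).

(-0.3, -0.5)

The orange torus was at about (1.3, 4.1) and moved to about (1.0, 3.6).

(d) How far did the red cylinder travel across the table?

1.0

The red cylinder was near (8.0, 6.2) before and (8.2, 5.2) after, so it travelled √(0.2² + 1.0²) ≈ 1.0 units.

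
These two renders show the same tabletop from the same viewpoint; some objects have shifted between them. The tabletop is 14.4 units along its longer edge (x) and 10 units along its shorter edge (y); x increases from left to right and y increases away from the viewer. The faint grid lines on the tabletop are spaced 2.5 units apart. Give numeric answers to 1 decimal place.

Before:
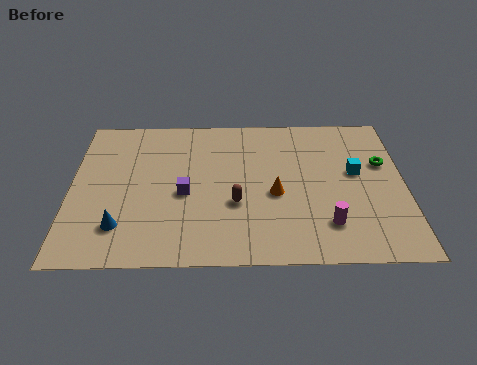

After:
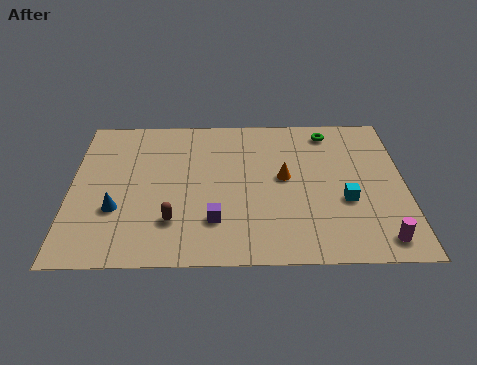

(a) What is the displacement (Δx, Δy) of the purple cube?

(1.3, -1.8)

The purple cube started near (4.9, 4.4) and ended near (6.2, 2.6).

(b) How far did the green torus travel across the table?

3.3

The green torus was near (13.5, 6.3) before and (11.2, 8.6) after, so it travelled √(2.3² + 2.3²) ≈ 3.3 units.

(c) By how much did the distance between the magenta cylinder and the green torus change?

+2.9

Before: roughly 4.7 units apart; after: 7.6. That's 2.9 units further apart.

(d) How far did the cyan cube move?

2.0

From (12.3, 5.7) to (11.8, 3.8), the cyan cube covered √(0.5² + 1.9²) ≈ 2.0 units.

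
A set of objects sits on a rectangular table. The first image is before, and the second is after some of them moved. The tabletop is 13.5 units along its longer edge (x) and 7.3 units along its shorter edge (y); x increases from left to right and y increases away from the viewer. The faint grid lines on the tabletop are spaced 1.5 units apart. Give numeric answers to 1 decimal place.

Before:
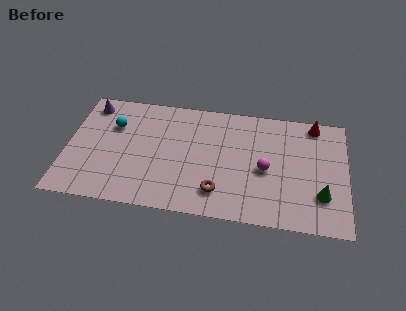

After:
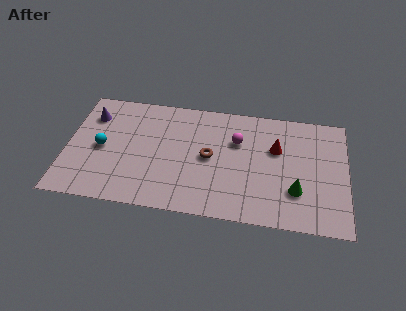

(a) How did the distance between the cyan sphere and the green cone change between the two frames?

-1.0

Before: roughly 10.5 units apart; after: 9.5. That's 1.0 units closer together.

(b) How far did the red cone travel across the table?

2.5

From (11.9, 6.5) to (10.1, 4.7), the red cone covered √(1.8² + 1.8²) ≈ 2.5 units.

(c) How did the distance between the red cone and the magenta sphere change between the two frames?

-2.0

They were about 3.9 units apart before and 1.9 after — 2.0 units closer together.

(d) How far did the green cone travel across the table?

1.2

The green cone was near (12.3, 2.1) before and (11.1, 2.2) after, so it travelled √(1.2² + 0.1²) ≈ 1.2 units.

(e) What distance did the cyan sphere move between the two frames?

1.6

The cyan sphere moved from about (2.2, 5.0) to (1.7, 3.5), a distance of √(0.5² + 1.5²) ≈ 1.6.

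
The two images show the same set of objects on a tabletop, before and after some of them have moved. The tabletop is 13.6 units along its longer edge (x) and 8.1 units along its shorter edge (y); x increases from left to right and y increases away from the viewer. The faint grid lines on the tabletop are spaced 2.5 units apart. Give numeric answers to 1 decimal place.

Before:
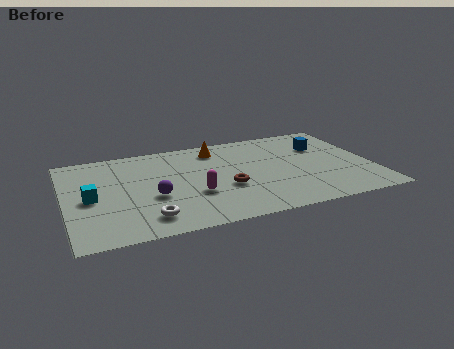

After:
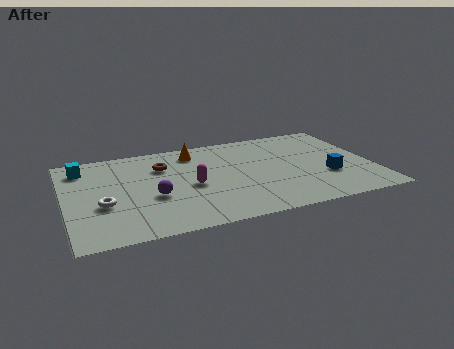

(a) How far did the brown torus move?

3.7

From (7.0, 3.1) to (4.4, 5.8), the brown torus covered √(2.6² + 2.7²) ≈ 3.7 units.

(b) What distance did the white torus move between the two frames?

2.4

The white torus moved from about (3.4, 1.5) to (1.6, 3.1), a distance of √(1.8² + 1.6²) ≈ 2.4.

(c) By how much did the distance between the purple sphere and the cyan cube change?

+1.7

Before: roughly 2.8 units apart; after: 4.5. That's 1.7 units further apart.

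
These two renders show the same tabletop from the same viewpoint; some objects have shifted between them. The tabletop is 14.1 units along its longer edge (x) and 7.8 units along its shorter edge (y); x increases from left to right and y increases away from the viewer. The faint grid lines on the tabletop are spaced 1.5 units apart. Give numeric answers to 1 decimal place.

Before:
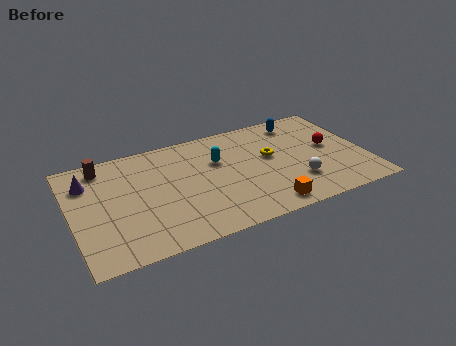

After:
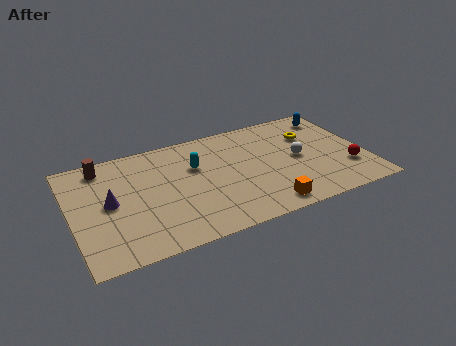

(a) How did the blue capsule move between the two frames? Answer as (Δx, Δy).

(1.7, -0.1)

The blue capsule was at about (11.3, 6.6) and moved to about (13.0, 6.5).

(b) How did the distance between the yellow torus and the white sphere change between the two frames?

-0.8

The distance was about 2.5 in the first image and 1.7 in the second, so they moved 0.8 units closer together.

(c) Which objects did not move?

the orange cube and the brown cylinder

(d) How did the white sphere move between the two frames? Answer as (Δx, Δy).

(0.3, 1.7)

The white sphere started near (10.6, 2.2) and ended near (10.9, 3.9).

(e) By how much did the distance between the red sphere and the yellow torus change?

+0.5

They were about 2.9 units apart before and 3.4 after — 0.5 units further apart.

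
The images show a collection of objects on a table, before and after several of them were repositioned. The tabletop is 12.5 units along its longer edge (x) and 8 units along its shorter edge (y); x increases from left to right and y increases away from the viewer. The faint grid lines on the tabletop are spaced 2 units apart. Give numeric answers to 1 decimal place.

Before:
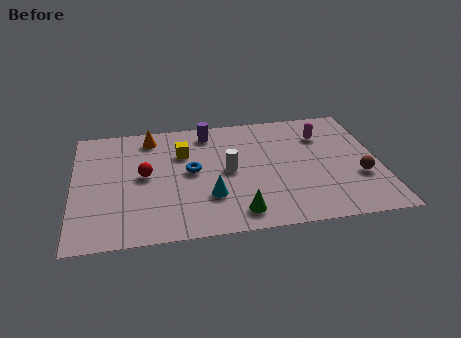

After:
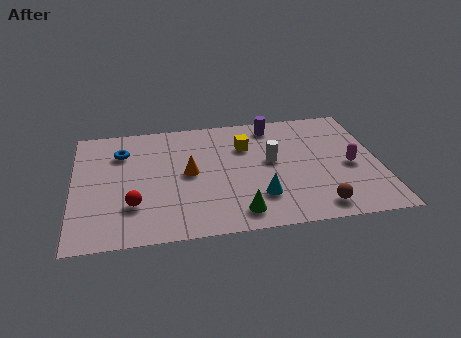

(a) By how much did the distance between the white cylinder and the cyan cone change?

+0.6

Before: roughly 1.8 units apart; after: 2.4. That's 0.6 units further apart.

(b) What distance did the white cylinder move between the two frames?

1.8

The white cylinder was near (6.3, 4.0) before and (8.1, 4.4) after, so it travelled √(1.8² + 0.4²) ≈ 1.8 units.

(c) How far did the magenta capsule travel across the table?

2.5

The magenta capsule was near (10.3, 5.9) before and (11.3, 3.6) after, so it travelled √(1.0² + 2.3²) ≈ 2.5 units.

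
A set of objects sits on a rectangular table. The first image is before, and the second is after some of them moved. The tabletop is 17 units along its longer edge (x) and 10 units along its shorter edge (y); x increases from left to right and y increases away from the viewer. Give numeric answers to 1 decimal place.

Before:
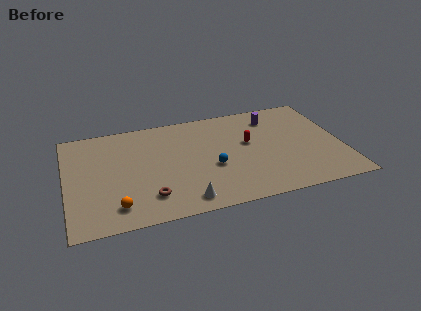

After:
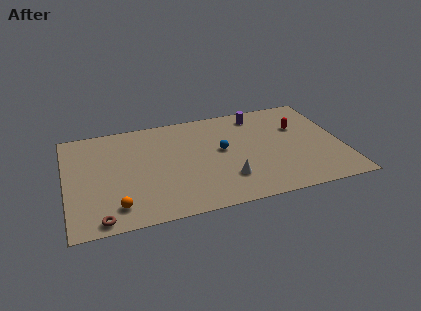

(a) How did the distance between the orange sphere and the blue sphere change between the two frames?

+1.3

Before: roughly 6.4 units apart; after: 7.7. That's 1.3 units further apart.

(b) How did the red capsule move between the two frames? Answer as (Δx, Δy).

(3.2, 0.8)

The red capsule was at about (11.3, 5.8) and moved to about (14.5, 6.6).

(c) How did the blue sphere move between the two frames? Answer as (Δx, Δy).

(0.7, 1.5)

From the two frames, the blue sphere sits at roughly (8.9, 4.0) before and (9.6, 5.5) after.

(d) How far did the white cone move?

3.0

From (7.0, 1.3) to (9.7, 2.6), the white cone covered √(2.7² + 1.3²) ≈ 3.0 units.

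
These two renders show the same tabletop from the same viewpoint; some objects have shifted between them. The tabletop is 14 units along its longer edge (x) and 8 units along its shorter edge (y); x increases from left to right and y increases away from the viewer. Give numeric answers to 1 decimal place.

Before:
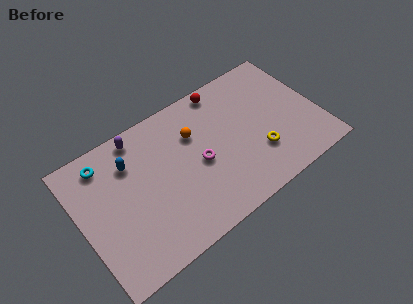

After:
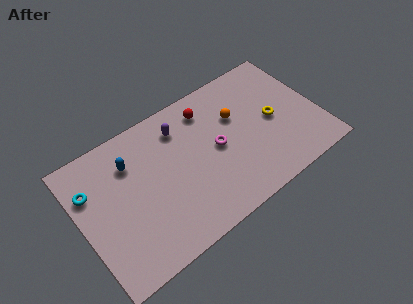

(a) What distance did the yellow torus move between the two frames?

1.9

The yellow torus was near (10.2, 2.4) before and (11.4, 3.9) after, so it travelled √(1.2² + 1.5²) ≈ 1.9 units.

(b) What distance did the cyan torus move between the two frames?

1.5

The cyan torus moved from about (1.8, 6.7) to (0.8, 5.6), a distance of √(1.0² + 1.1²) ≈ 1.5.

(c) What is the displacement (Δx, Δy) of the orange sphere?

(2.5, -0.3)

The orange sphere started near (6.9, 5.5) and ended near (9.4, 5.2).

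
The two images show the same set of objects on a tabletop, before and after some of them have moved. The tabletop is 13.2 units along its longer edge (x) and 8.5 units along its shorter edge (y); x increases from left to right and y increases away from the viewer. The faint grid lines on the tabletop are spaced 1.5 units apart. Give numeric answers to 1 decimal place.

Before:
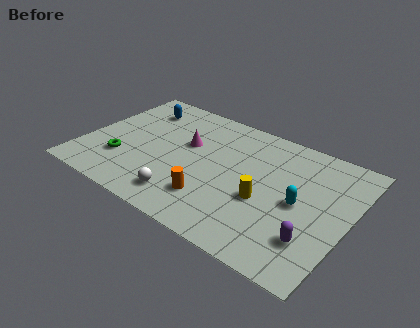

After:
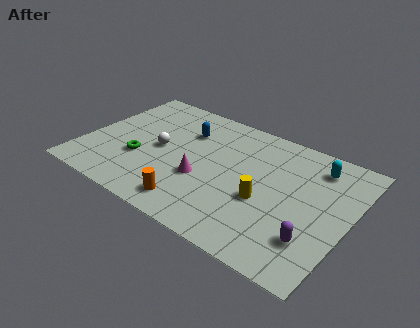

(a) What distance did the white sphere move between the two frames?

3.2

The white sphere was near (5.5, 1.5) before and (3.7, 4.2) after, so it travelled √(1.8² + 2.7²) ≈ 3.2 units.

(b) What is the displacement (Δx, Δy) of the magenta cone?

(1.2, -2.0)

The magenta cone was at about (4.9, 5.2) and moved to about (6.1, 3.2).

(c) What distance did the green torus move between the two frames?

0.9

From (2.1, 2.5) to (2.9, 3.0), the green torus covered √(0.8² + 0.5²) ≈ 0.9 units.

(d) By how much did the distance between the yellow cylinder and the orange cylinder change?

+1.1

Before: roughly 2.7 units apart; after: 3.8. That's 1.1 units further apart.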